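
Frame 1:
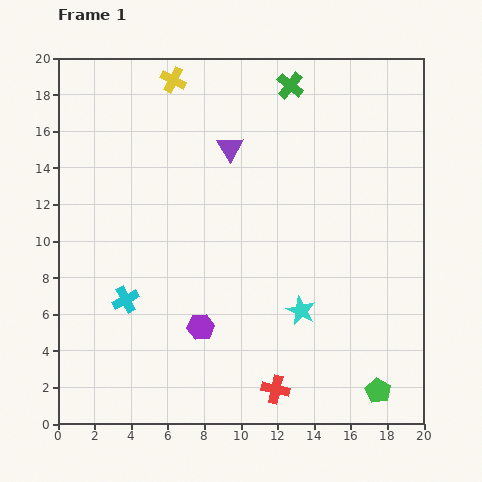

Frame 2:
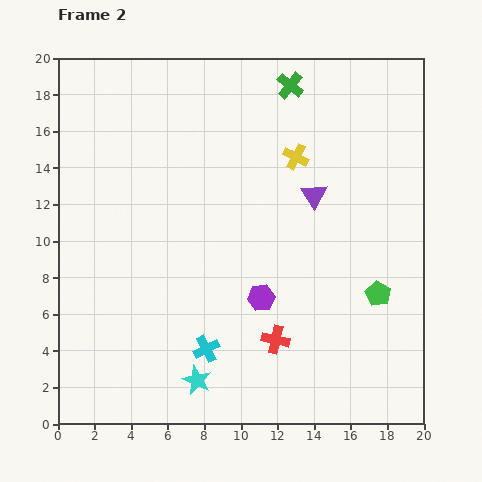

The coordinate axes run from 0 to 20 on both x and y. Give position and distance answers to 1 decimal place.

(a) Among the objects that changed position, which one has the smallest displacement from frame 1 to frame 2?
the red cross

(moved 2.7)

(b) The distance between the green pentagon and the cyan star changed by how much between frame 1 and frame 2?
+4.9

Distance in frame 1: 6.1. Distance in frame 2: 11.0.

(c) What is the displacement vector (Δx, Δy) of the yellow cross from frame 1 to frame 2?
(6.7, -4.2)

The yellow cross was at (6.3, 18.8) in frame 1 and (13.0, 14.6) in frame 2.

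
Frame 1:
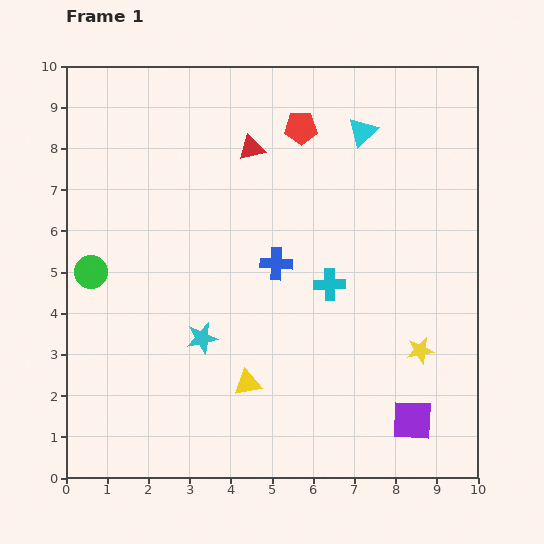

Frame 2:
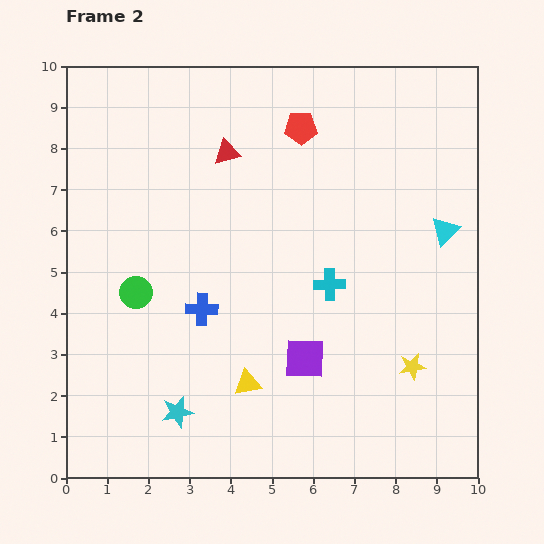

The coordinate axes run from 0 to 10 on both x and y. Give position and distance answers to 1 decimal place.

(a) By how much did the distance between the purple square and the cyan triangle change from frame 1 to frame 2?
-2.5

Distance in frame 1: 7.1. Distance in frame 2: 4.6.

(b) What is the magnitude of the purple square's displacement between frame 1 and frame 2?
3.0

The purple square moved from (8.4, 1.4) to (5.8, 2.9), a distance of √(2.6² + 1.5²) ≈ 3.0.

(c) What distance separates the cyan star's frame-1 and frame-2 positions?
1.9

The cyan star moved from (3.3, 3.4) to (2.7, 1.6), a distance of √(0.6² + 1.8²) ≈ 1.9.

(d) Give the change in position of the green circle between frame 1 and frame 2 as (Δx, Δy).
(1.1, -0.5)

The green circle was at (0.6, 5.0) in frame 1 and (1.7, 4.5) in frame 2.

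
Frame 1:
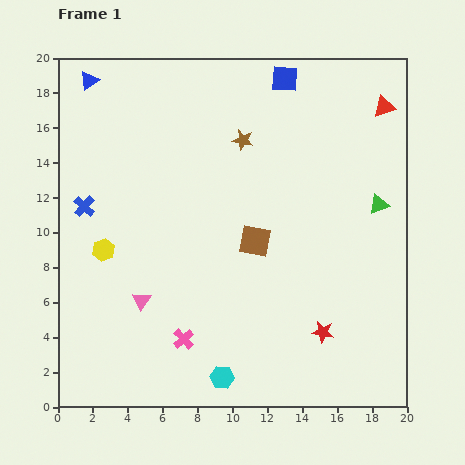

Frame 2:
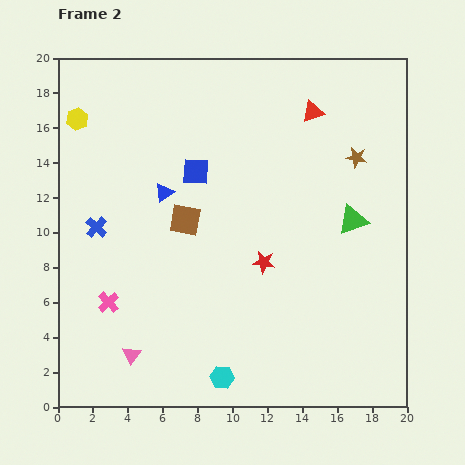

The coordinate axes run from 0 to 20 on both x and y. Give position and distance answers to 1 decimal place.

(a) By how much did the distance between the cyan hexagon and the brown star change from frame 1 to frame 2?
+1.1

Distance in frame 1: 13.7. Distance in frame 2: 14.8.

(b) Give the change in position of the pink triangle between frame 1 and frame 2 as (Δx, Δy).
(-0.6, -3.1)

The pink triangle was at (4.8, 6.1) in frame 1 and (4.2, 3.0) in frame 2.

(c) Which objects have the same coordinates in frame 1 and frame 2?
the cyan hexagon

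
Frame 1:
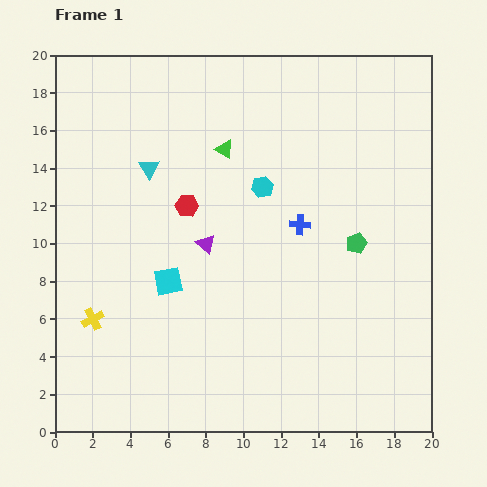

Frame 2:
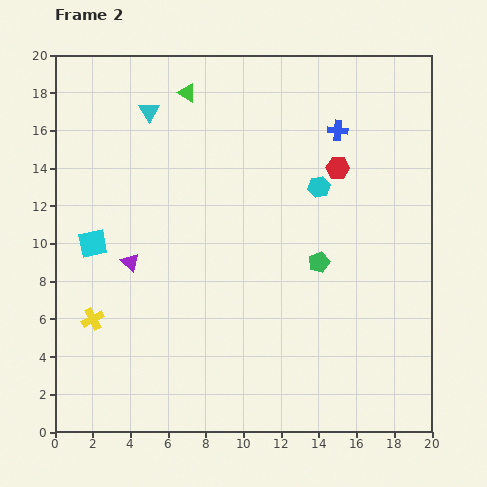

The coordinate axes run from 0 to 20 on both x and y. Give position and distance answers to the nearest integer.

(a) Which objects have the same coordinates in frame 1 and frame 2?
the yellow cross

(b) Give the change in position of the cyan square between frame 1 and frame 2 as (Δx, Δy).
(-4, 2)

The cyan square was at (6, 8) in frame 1 and (2, 10) in frame 2.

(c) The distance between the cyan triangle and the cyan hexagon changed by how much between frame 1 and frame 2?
+4

Distance in frame 1: 6. Distance in frame 2: 10.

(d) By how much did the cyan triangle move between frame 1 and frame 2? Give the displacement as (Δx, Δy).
(0, 3)

The cyan triangle was at (5, 14) in frame 1 and (5, 17) in frame 2.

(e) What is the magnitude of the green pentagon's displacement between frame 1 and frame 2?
2

The green pentagon moved from (16, 10) to (14, 9), a distance of √(2² + 1²) ≈ 2.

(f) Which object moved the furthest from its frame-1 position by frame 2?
the red hexagon

(moved 8; next 5)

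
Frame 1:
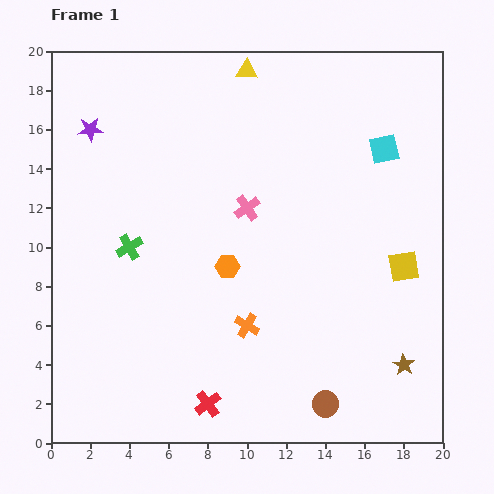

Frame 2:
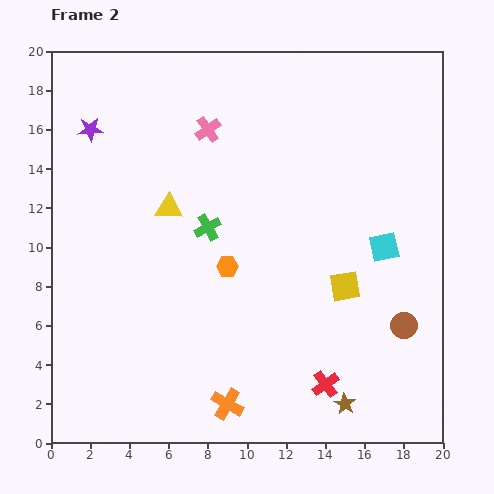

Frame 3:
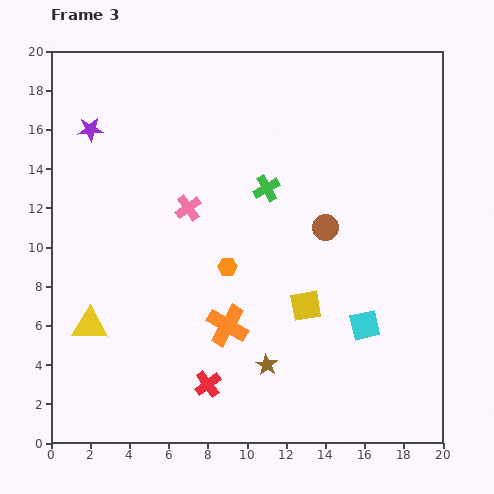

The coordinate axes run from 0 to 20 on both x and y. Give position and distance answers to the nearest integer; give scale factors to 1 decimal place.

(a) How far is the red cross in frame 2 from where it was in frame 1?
6

The red cross moved from (8, 2) to (14, 3), a distance of √(6² + 1²) ≈ 6.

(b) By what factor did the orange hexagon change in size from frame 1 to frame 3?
0.8×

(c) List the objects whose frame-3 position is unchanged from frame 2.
the purple star, the orange hexagon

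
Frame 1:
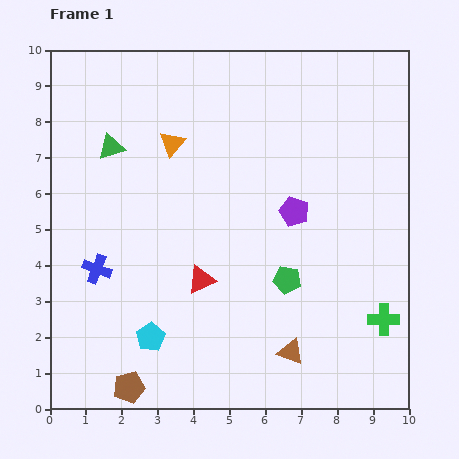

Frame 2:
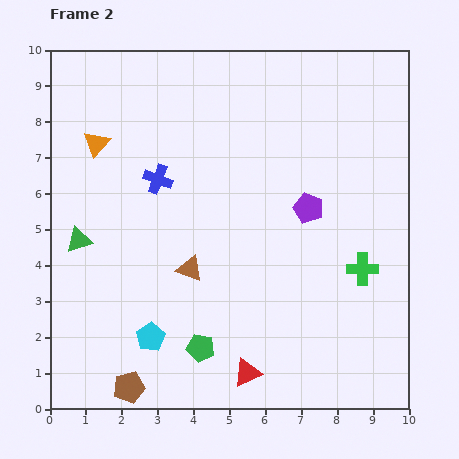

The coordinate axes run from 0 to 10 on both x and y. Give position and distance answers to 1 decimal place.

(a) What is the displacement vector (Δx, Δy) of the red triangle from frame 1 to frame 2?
(1.3, -2.6)

The red triangle was at (4.2, 3.6) in frame 1 and (5.5, 1.0) in frame 2.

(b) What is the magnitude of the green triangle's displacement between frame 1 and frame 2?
2.8

The green triangle moved from (1.7, 7.3) to (0.8, 4.7), a distance of √(0.9² + 2.6²) ≈ 2.8.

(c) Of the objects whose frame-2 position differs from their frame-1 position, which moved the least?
the purple pentagon

(moved 0.4)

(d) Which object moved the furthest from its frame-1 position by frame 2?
the brown triangle

(moved 3.6; next 3.1)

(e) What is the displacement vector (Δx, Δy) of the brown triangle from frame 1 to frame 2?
(-2.8, 2.3)

The brown triangle was at (6.7, 1.6) in frame 1 and (3.9, 3.9) in frame 2.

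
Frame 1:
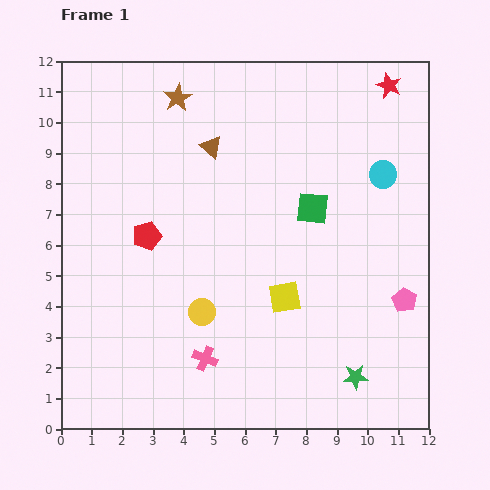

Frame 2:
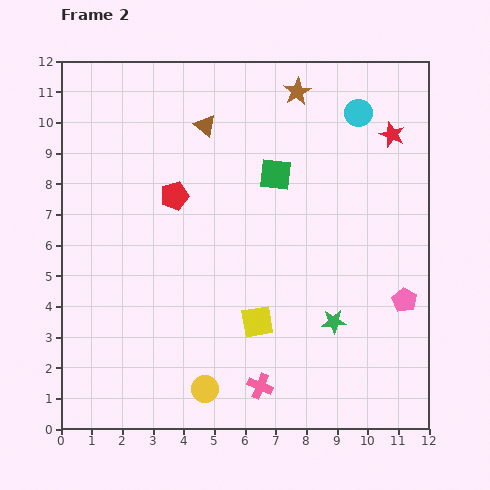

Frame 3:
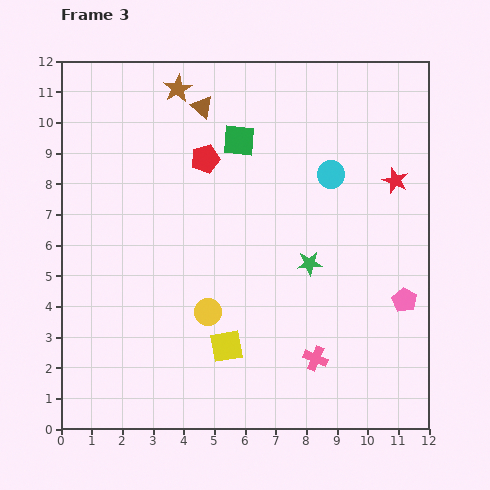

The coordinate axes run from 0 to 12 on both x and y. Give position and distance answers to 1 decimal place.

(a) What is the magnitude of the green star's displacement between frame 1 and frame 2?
1.9

The green star moved from (9.6, 1.7) to (8.9, 3.5), a distance of √(0.7² + 1.8²) ≈ 1.9.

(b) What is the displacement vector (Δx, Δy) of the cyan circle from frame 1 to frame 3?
(-1.7, 0.0)

The cyan circle was at (10.5, 8.3) in frame 1 and (8.8, 8.3) in frame 3.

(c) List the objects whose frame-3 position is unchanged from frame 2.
the pink pentagon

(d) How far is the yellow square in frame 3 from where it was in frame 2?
1.3

The yellow square moved from (6.4, 3.5) to (5.4, 2.7), a distance of √(1.0² + 0.8²) ≈ 1.3.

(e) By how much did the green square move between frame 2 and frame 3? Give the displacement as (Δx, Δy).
(-1.2, 1.1)

The green square was at (7.0, 8.3) in frame 2 and (5.8, 9.4) in frame 3.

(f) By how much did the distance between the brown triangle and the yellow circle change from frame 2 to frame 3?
-1.9

Distance in frame 2: 8.6. Distance in frame 3: 6.7.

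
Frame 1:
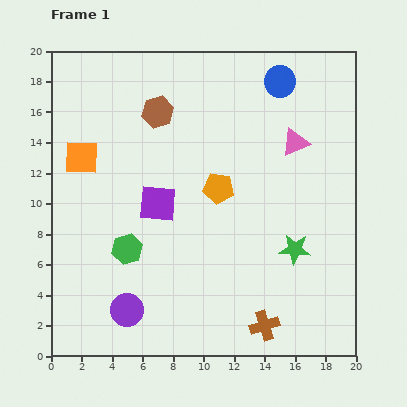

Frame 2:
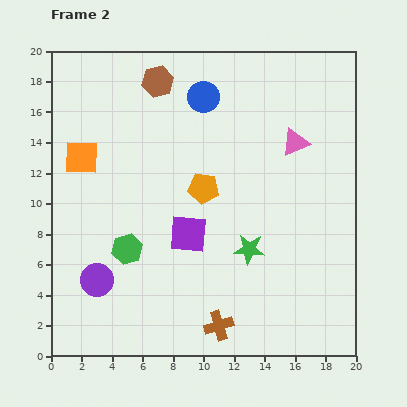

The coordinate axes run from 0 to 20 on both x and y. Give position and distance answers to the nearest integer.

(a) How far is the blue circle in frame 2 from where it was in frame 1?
5

The blue circle moved from (15, 18) to (10, 17), a distance of √(5² + 1²) ≈ 5.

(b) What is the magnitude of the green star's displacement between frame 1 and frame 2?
3

The green star moved from (16, 7) to (13, 7), a distance of √(3² + 0²) ≈ 3.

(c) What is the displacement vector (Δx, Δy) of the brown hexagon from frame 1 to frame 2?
(0, 2)

The brown hexagon was at (7, 16) in frame 1 and (7, 18) in frame 2.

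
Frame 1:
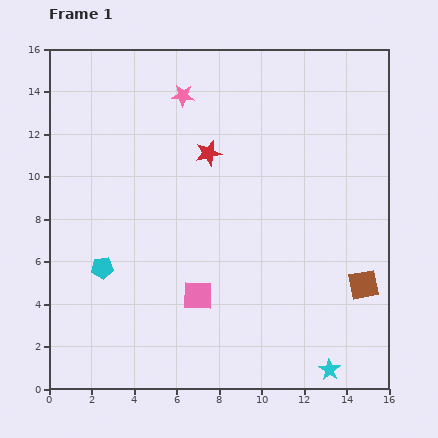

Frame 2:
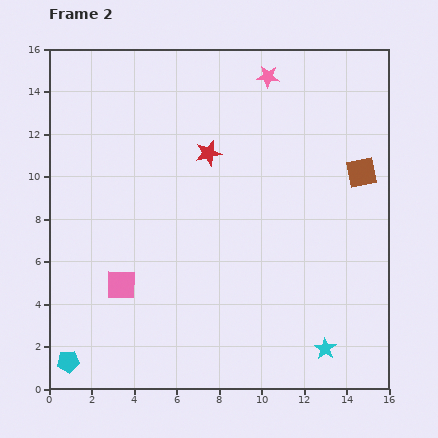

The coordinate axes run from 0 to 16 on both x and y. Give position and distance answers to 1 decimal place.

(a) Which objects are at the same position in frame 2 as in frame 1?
the red star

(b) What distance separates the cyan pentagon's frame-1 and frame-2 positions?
4.7

The cyan pentagon moved from (2.5, 5.7) to (0.9, 1.3), a distance of √(1.6² + 4.4²) ≈ 4.7.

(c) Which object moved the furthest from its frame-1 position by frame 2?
the brown square

(moved 5.3; next 4.7)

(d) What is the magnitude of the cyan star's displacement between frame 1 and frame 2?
1.0

The cyan star moved from (13.2, 0.9) to (13.0, 1.9), a distance of √(0.2² + 1.0²) ≈ 1.0.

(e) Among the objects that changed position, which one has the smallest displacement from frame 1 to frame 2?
the cyan star

(moved 1.0)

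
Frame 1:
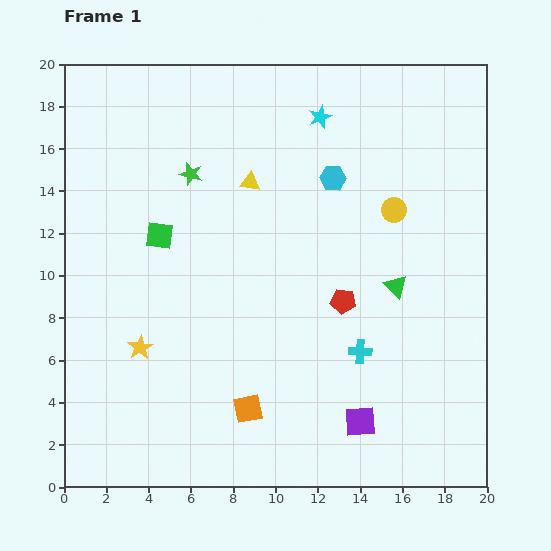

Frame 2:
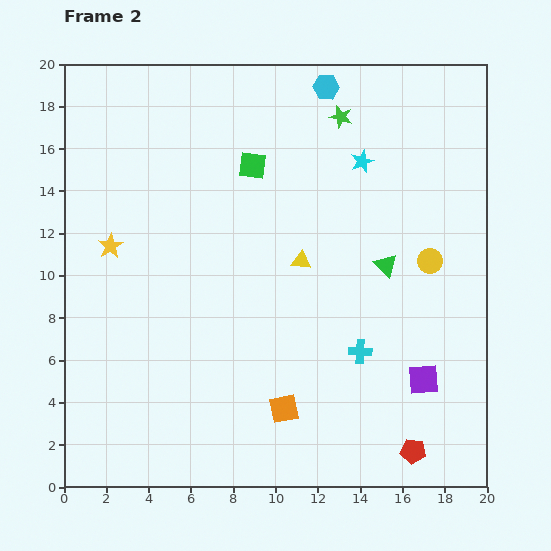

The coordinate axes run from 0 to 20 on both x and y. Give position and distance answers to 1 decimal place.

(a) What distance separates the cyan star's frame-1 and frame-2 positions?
2.9

The cyan star moved from (12.1, 17.5) to (14.1, 15.4), a distance of √(2.0² + 2.1²) ≈ 2.9.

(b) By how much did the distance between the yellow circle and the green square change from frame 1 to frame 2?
-1.7

Distance in frame 1: 11.2. Distance in frame 2: 9.5.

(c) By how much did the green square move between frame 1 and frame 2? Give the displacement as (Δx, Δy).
(4.4, 3.3)

The green square was at (4.5, 11.9) in frame 1 and (8.9, 15.2) in frame 2.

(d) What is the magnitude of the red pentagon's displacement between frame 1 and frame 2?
7.8

The red pentagon moved from (13.2, 8.8) to (16.5, 1.7), a distance of √(3.3² + 7.1²) ≈ 7.8.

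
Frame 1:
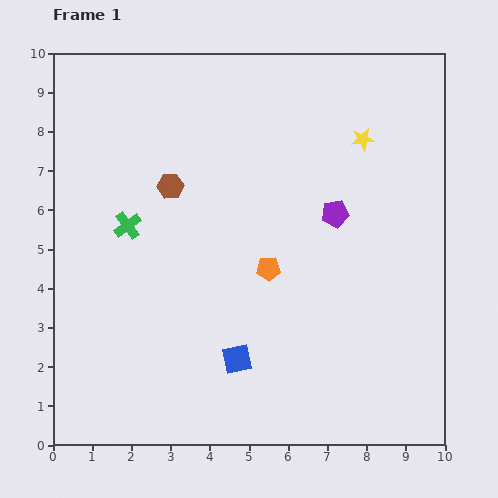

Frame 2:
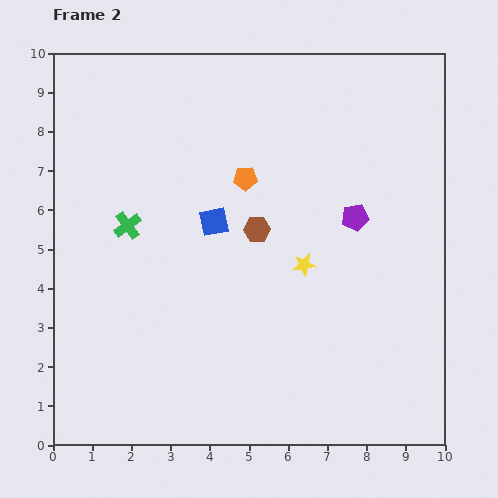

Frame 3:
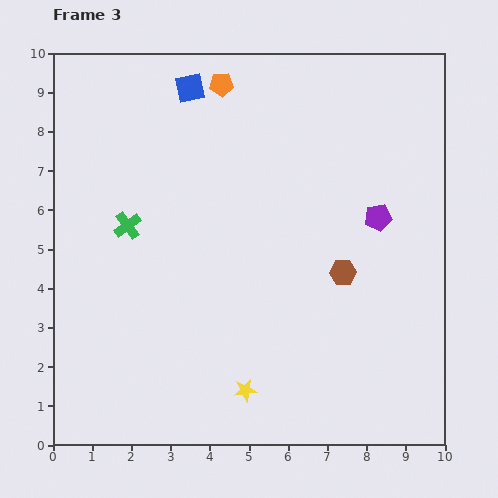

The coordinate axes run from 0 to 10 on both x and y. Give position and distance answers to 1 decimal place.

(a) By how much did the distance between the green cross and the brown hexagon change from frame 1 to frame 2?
+1.8

Distance in frame 1: 1.5. Distance in frame 2: 3.3.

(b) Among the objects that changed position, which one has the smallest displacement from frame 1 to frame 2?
the purple pentagon

(moved 0.5)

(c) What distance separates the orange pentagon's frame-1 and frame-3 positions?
4.9

The orange pentagon moved from (5.5, 4.5) to (4.3, 9.2), a distance of √(1.2² + 4.7²) ≈ 4.9.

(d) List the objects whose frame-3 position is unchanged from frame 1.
the green cross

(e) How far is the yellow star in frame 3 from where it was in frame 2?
3.5

The yellow star moved from (6.4, 4.6) to (4.9, 1.4), a distance of √(1.5² + 3.2²) ≈ 3.5.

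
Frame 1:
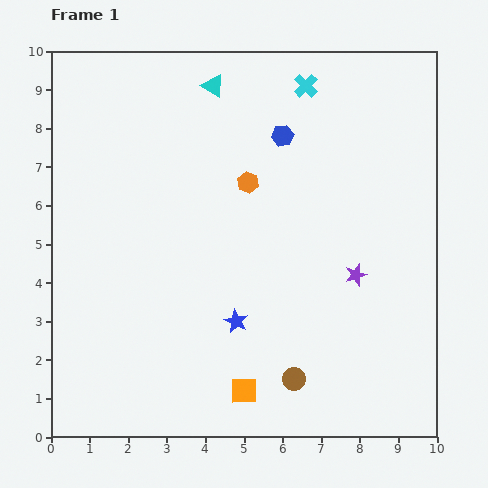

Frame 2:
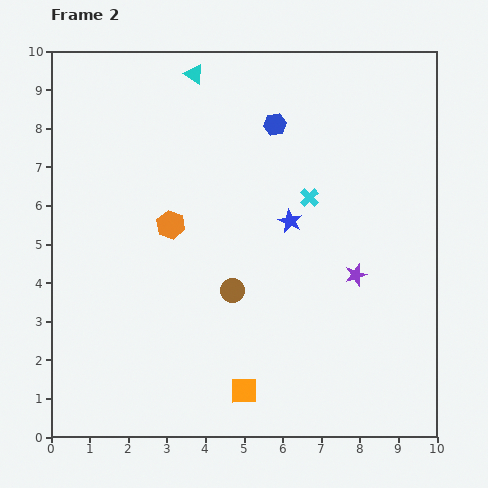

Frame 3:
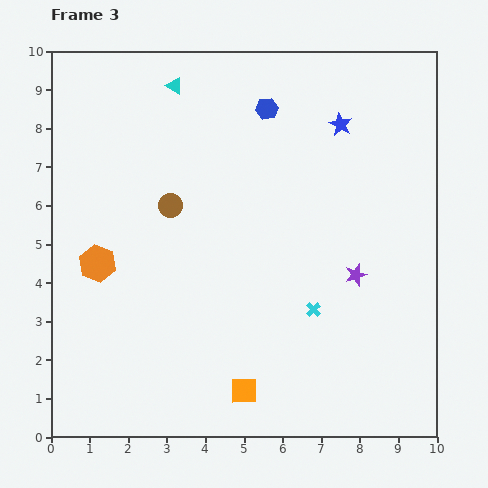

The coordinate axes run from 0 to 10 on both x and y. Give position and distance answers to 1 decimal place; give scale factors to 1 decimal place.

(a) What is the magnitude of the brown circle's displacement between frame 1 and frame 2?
2.8

The brown circle moved from (6.3, 1.5) to (4.7, 3.8), a distance of √(1.6² + 2.3²) ≈ 2.8.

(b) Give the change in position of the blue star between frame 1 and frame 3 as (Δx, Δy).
(2.7, 5.1)

The blue star was at (4.8, 3.0) in frame 1 and (7.5, 8.1) in frame 3.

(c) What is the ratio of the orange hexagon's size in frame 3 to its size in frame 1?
1.7×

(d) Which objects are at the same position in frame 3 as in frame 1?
the orange square, the purple star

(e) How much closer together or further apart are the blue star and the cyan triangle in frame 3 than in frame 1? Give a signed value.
-1.7

Distance in frame 1: 6.1. Distance in frame 3: 4.4.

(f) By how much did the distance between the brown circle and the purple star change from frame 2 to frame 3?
+1.9

Distance in frame 2: 3.2. Distance in frame 3: 5.1.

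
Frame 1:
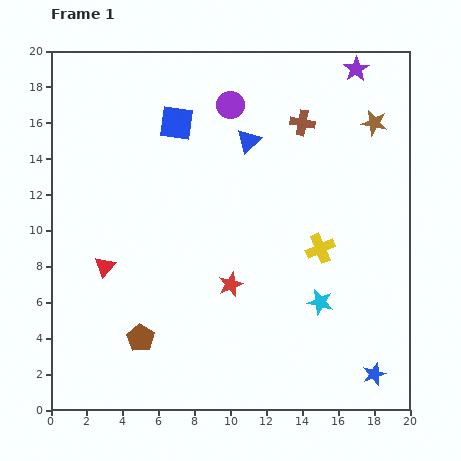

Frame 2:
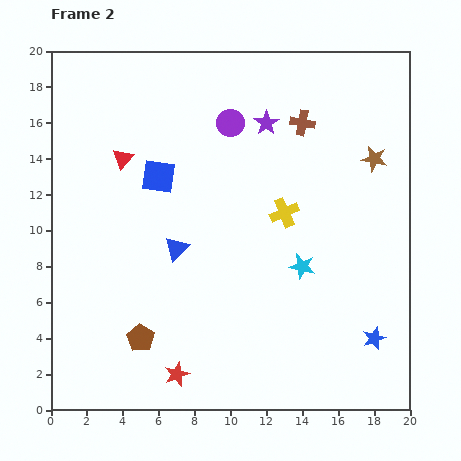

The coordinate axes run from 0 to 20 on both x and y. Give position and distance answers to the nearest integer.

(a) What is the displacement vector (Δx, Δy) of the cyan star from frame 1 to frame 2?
(-1, 2)

The cyan star was at (15, 6) in frame 1 and (14, 8) in frame 2.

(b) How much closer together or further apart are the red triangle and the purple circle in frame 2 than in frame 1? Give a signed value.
-5

Distance in frame 1: 11. Distance in frame 2: 6.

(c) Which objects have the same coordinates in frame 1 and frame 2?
the brown cross, the brown pentagon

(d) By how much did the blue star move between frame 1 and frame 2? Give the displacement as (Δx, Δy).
(0, 2)

The blue star was at (18, 2) in frame 1 and (18, 4) in frame 2.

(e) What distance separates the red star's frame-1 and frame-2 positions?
6

The red star moved from (10, 7) to (7, 2), a distance of √(3² + 5²) ≈ 6.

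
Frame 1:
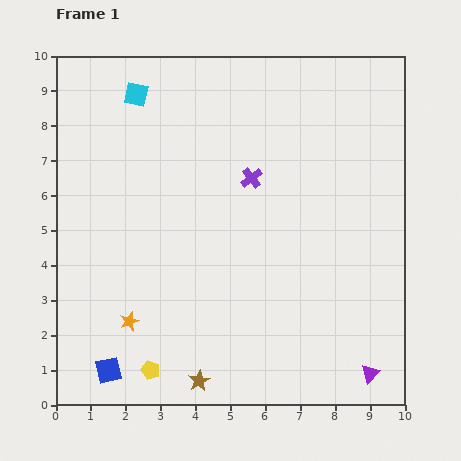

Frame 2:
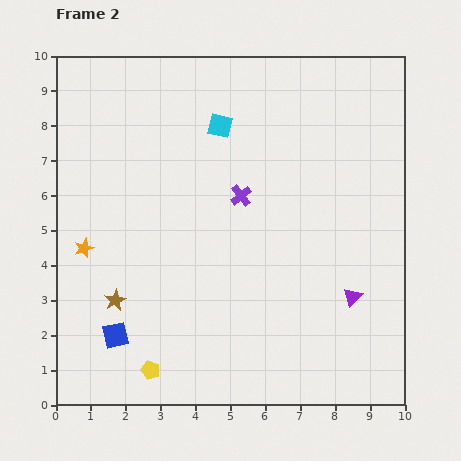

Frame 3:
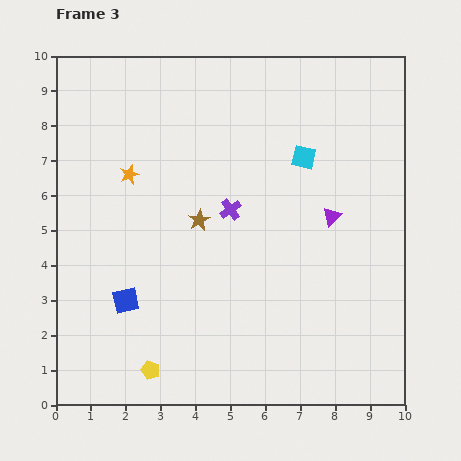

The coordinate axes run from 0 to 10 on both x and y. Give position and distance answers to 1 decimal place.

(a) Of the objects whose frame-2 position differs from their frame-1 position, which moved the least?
the purple cross

(moved 0.6)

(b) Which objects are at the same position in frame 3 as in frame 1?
the yellow pentagon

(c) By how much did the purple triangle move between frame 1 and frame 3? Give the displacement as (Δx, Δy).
(-1.1, 4.5)

The purple triangle was at (9.0, 0.9) in frame 1 and (7.9, 5.4) in frame 3.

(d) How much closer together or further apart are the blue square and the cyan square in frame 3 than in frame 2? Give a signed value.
-0.2

Distance in frame 2: 6.7. Distance in frame 3: 6.5.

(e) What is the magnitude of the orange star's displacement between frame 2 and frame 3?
2.5

The orange star moved from (0.8, 4.5) to (2.1, 6.6), a distance of √(1.3² + 2.1²) ≈ 2.5.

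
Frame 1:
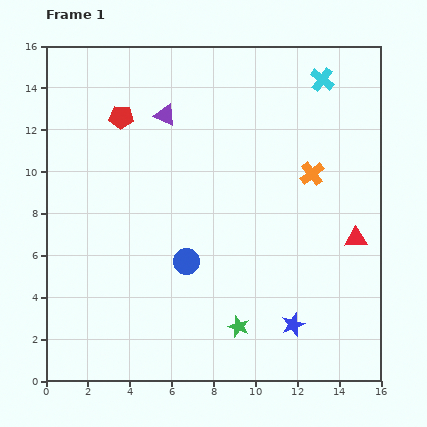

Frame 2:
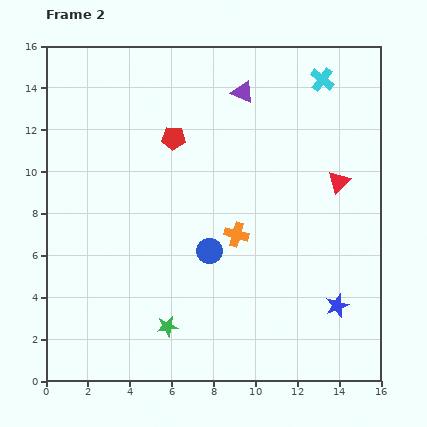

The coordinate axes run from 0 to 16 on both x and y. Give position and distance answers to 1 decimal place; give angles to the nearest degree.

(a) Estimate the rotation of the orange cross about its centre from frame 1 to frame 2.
37° counter-clockwise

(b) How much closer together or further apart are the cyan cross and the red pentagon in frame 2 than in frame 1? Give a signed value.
-2.2

Distance in frame 1: 9.8. Distance in frame 2: 7.6.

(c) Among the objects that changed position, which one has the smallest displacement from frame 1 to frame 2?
the blue circle

(moved 1.2)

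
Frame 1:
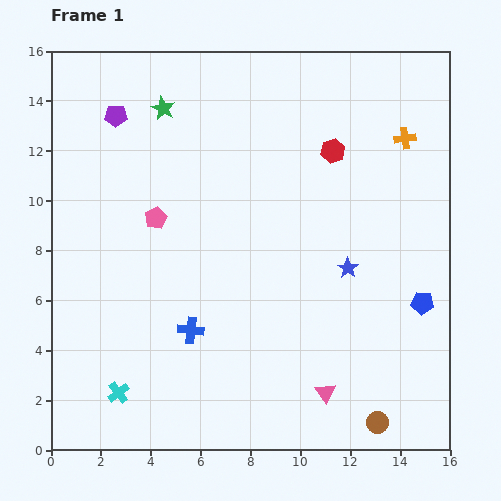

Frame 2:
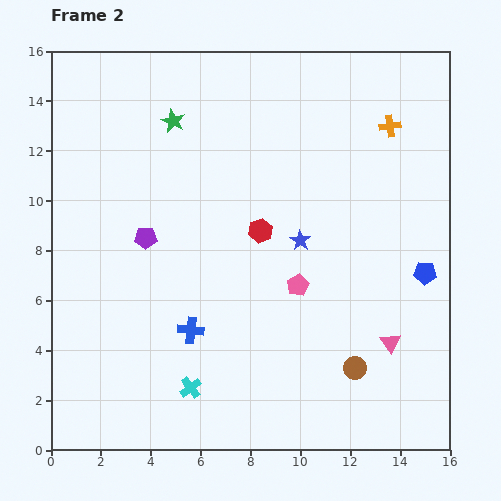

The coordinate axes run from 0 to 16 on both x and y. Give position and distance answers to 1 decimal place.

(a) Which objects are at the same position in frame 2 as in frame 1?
the blue cross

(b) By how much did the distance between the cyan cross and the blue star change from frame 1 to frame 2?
-3.1

Distance in frame 1: 10.5. Distance in frame 2: 7.4.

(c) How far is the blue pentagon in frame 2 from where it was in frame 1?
1.2

The blue pentagon moved from (14.9, 5.9) to (15.0, 7.1), a distance of √(0.1² + 1.2²) ≈ 1.2.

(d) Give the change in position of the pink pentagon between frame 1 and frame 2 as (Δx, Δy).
(5.7, -2.7)

The pink pentagon was at (4.2, 9.3) in frame 1 and (9.9, 6.6) in frame 2.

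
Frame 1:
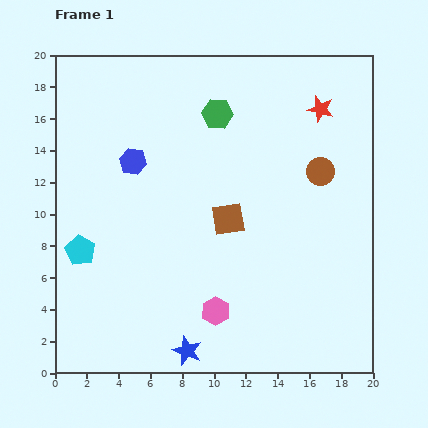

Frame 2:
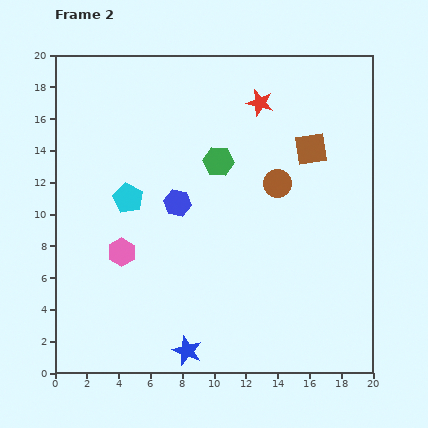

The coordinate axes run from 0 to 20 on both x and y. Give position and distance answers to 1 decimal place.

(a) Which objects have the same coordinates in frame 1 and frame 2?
the blue star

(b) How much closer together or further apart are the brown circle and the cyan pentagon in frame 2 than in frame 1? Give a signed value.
-6.5

Distance in frame 1: 15.9. Distance in frame 2: 9.4.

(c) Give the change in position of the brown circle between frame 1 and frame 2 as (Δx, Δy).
(-2.7, -0.8)

The brown circle was at (16.7, 12.7) in frame 1 and (14.0, 11.9) in frame 2.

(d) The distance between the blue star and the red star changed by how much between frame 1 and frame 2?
-1.1

Distance in frame 1: 17.4. Distance in frame 2: 16.3.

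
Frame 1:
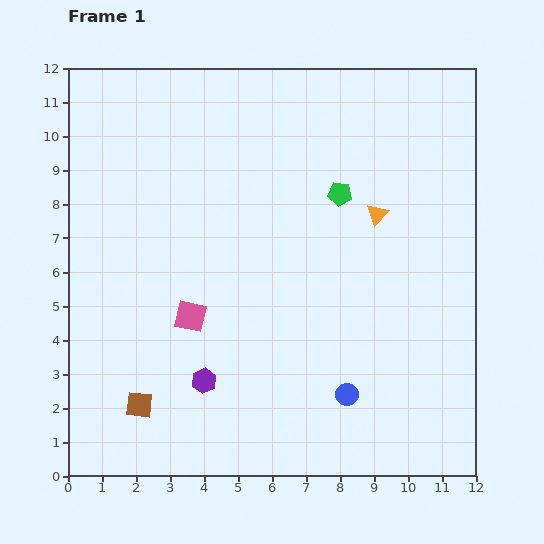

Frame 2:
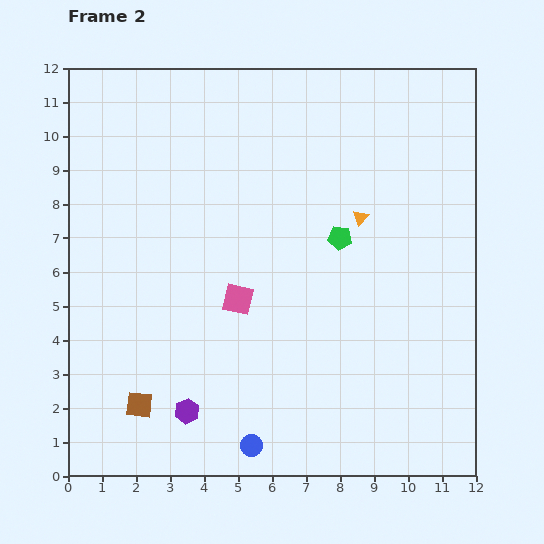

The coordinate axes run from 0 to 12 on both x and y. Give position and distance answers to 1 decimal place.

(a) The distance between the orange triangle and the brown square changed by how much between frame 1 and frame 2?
-0.5

Distance in frame 1: 9.0. Distance in frame 2: 8.5.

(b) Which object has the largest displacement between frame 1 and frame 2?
the blue circle

(moved 3.2; next 1.5)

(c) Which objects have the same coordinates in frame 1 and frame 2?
the brown square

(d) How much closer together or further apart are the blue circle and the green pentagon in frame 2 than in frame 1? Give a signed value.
+0.7

Distance in frame 1: 5.9. Distance in frame 2: 6.6.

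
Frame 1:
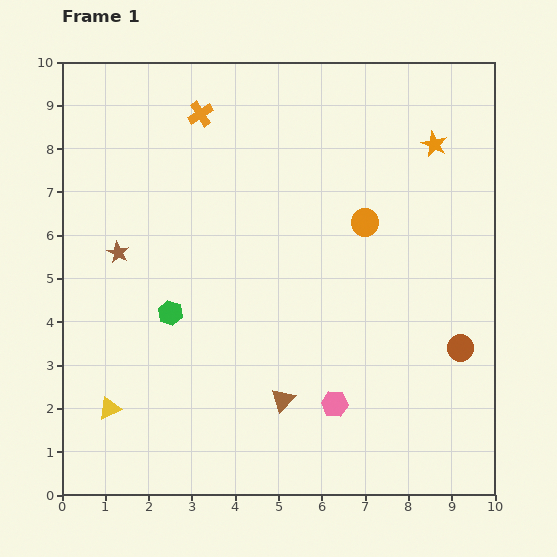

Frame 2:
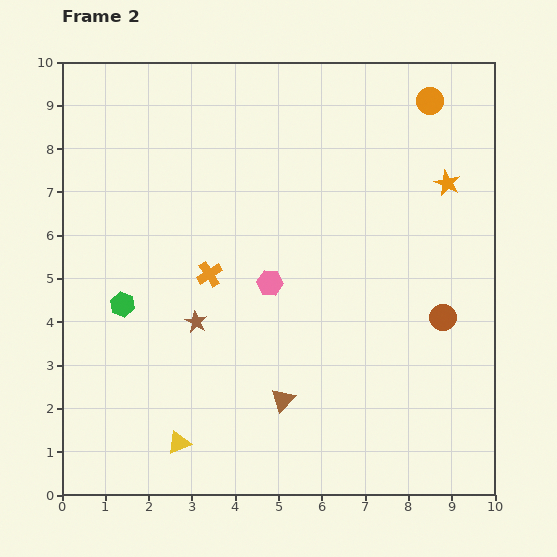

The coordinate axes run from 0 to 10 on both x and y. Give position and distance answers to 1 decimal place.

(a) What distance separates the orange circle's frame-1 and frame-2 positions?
3.2

The orange circle moved from (7.0, 6.3) to (8.5, 9.1), a distance of √(1.5² + 2.8²) ≈ 3.2.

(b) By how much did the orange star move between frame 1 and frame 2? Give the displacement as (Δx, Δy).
(0.3, -0.9)

The orange star was at (8.6, 8.1) in frame 1 and (8.9, 7.2) in frame 2.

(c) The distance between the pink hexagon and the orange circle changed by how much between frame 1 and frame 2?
+1.3

Distance in frame 1: 4.3. Distance in frame 2: 5.6.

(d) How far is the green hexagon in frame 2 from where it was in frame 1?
1.1

The green hexagon moved from (2.5, 4.2) to (1.4, 4.4), a distance of √(1.1² + 0.2²) ≈ 1.1.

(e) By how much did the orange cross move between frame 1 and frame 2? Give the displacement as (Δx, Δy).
(0.2, -3.7)

The orange cross was at (3.2, 8.8) in frame 1 and (3.4, 5.1) in frame 2.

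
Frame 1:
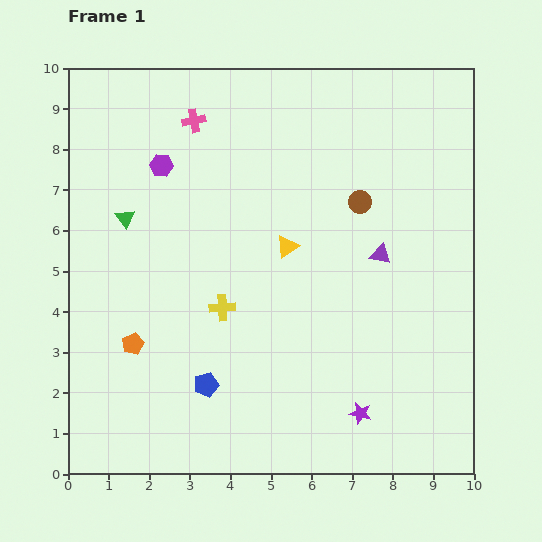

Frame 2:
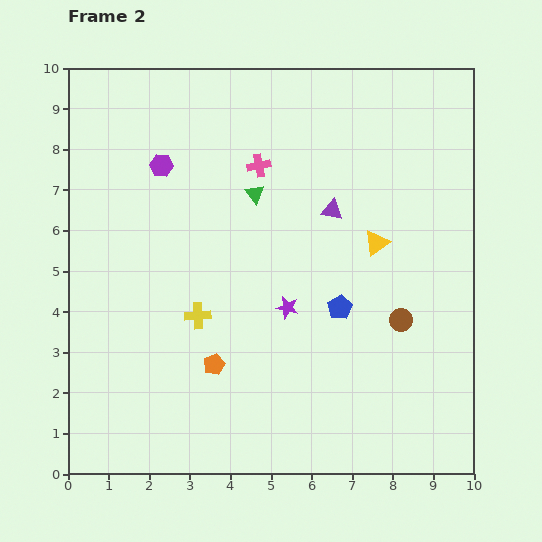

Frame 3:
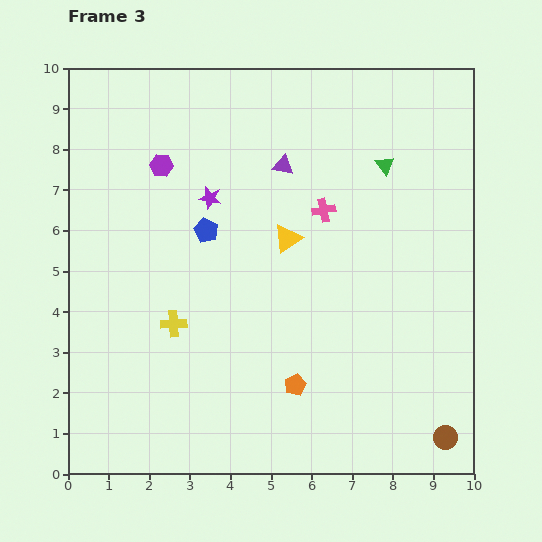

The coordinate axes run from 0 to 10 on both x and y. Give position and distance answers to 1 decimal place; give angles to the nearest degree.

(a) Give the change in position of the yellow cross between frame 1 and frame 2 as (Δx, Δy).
(-0.6, -0.2)

The yellow cross was at (3.8, 4.1) in frame 1 and (3.2, 3.9) in frame 2.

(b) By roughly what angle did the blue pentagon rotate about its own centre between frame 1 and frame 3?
31° counter-clockwise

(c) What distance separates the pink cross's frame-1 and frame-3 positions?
3.9

The pink cross moved from (3.1, 8.7) to (6.3, 6.5), a distance of √(3.2² + 2.2²) ≈ 3.9.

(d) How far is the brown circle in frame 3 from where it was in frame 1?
6.2

The brown circle moved from (7.2, 6.7) to (9.3, 0.9), a distance of √(2.1² + 5.8²) ≈ 6.2.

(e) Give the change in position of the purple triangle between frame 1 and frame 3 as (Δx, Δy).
(-2.4, 2.2)

The purple triangle was at (7.7, 5.4) in frame 1 and (5.3, 7.6) in frame 3.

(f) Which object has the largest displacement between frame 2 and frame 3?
the blue pentagon

(moved 3.8; next 3.3)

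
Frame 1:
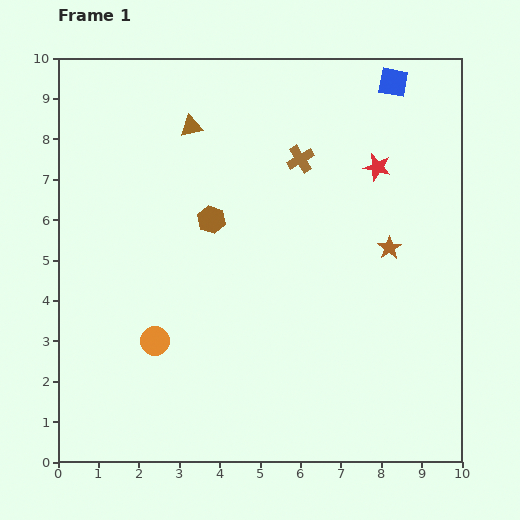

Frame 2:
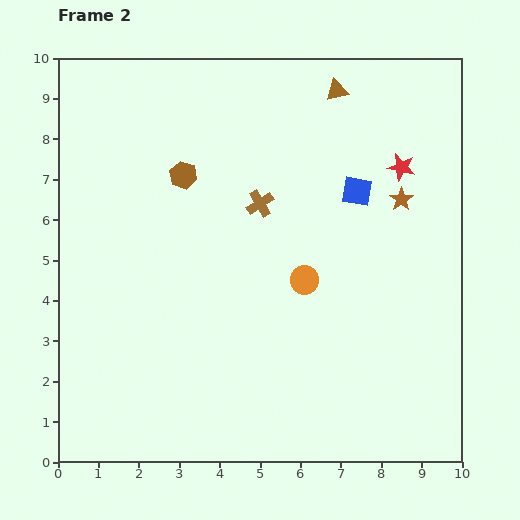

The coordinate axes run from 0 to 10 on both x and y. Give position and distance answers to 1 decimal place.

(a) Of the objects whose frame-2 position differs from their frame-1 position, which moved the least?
the red star

(moved 0.6)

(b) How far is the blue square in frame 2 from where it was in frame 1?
2.8

The blue square moved from (8.3, 9.4) to (7.4, 6.7), a distance of √(0.9² + 2.7²) ≈ 2.8.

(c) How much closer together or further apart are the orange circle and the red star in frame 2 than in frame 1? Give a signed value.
-3.3

Distance in frame 1: 7.0. Distance in frame 2: 3.7.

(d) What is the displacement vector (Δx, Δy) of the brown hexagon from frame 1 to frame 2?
(-0.7, 1.1)

The brown hexagon was at (3.8, 6.0) in frame 1 and (3.1, 7.1) in frame 2.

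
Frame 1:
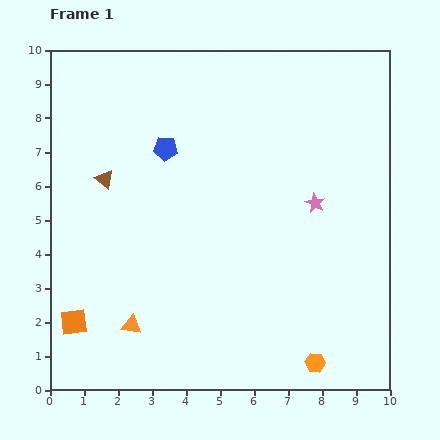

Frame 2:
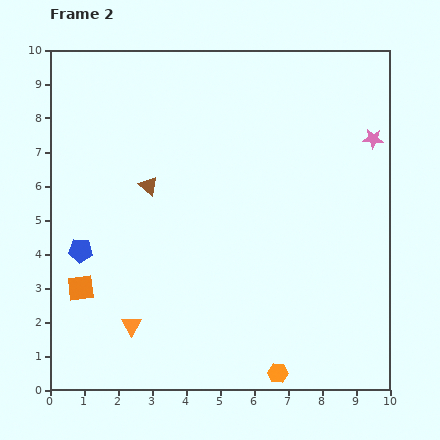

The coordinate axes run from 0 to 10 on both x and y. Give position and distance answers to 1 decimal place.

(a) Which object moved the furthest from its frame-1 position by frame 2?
the blue pentagon

(moved 3.9; next 2.5)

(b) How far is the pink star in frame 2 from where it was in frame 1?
2.5

The pink star moved from (7.8, 5.5) to (9.5, 7.4), a distance of √(1.7² + 1.9²) ≈ 2.5.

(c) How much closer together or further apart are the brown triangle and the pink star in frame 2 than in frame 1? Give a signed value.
+0.5

Distance in frame 1: 6.2. Distance in frame 2: 6.7.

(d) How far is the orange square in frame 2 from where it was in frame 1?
1.0

The orange square moved from (0.7, 2.0) to (0.9, 3.0), a distance of √(0.2² + 1.0²) ≈ 1.0.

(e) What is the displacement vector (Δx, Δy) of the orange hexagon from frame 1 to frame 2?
(-1.1, -0.3)

The orange hexagon was at (7.8, 0.8) in frame 1 and (6.7, 0.5) in frame 2.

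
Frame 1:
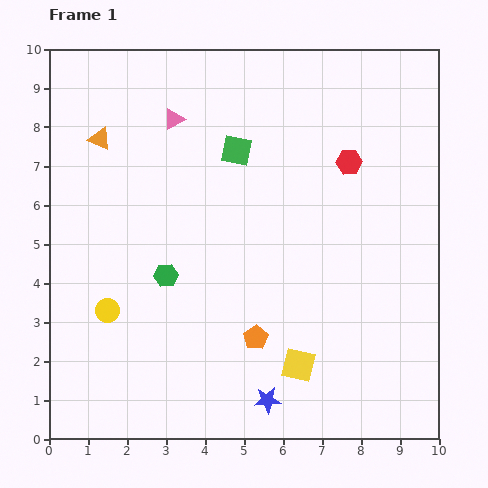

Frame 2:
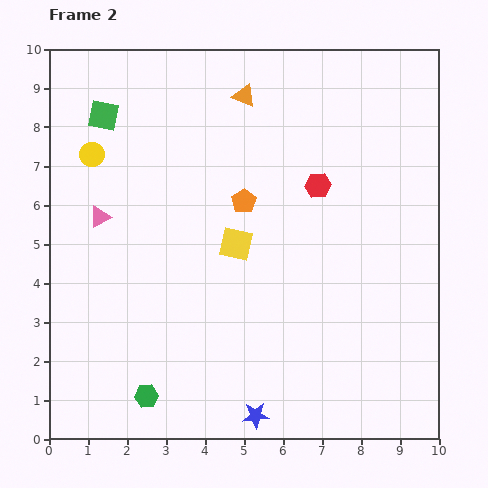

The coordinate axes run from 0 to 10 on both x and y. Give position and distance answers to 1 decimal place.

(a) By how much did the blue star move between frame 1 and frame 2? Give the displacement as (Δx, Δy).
(-0.3, -0.4)

The blue star was at (5.6, 1.0) in frame 1 and (5.3, 0.6) in frame 2.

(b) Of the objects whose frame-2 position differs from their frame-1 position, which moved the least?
the blue star

(moved 0.5)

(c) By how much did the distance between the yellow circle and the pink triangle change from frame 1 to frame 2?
-3.6

Distance in frame 1: 5.2. Distance in frame 2: 1.6.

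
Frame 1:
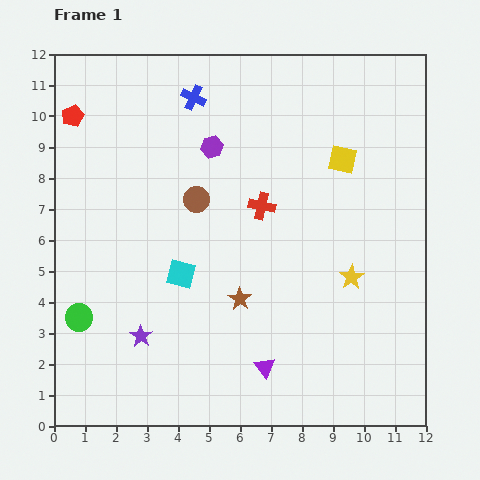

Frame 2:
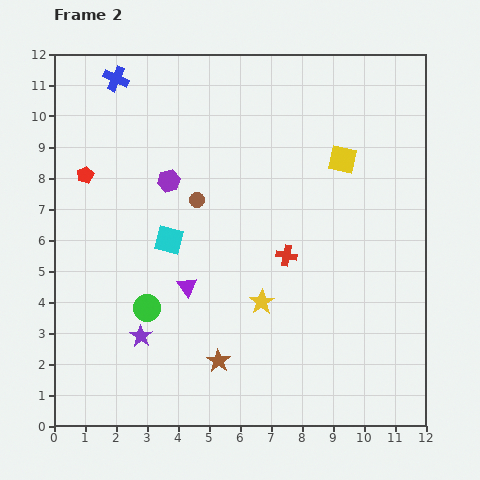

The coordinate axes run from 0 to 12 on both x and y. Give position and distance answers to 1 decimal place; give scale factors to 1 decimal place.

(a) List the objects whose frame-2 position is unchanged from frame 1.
the brown circle, the yellow square, the purple star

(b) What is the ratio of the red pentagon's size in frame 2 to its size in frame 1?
0.8×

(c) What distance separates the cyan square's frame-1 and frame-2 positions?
1.2

The cyan square moved from (4.1, 4.9) to (3.7, 6.0), a distance of √(0.4² + 1.1²) ≈ 1.2.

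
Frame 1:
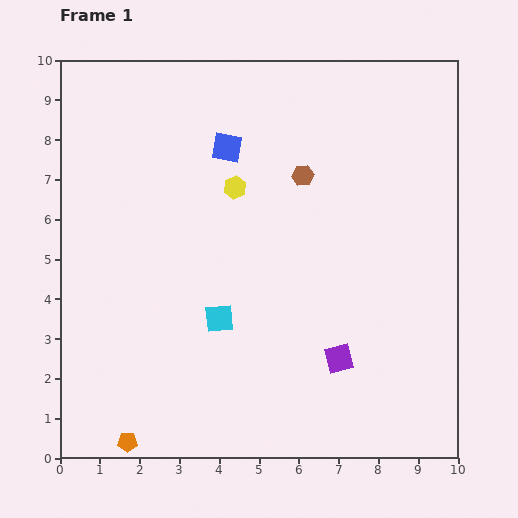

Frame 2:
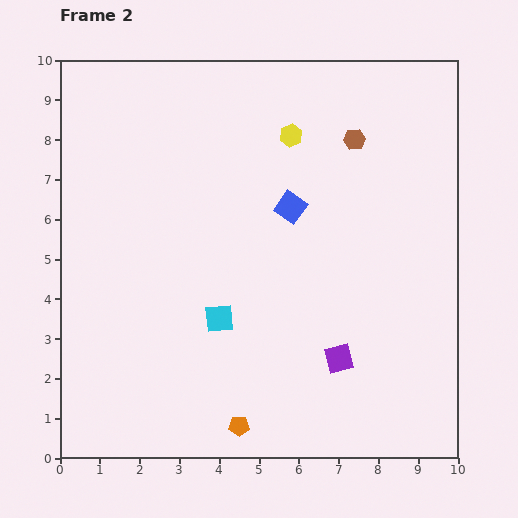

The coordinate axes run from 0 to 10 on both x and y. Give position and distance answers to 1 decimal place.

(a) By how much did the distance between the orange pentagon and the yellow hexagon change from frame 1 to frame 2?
+0.5

Distance in frame 1: 6.9. Distance in frame 2: 7.4.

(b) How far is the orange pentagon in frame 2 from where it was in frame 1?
2.8

The orange pentagon moved from (1.7, 0.4) to (4.5, 0.8), a distance of √(2.8² + 0.4²) ≈ 2.8.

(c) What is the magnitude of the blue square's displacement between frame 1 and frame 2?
2.2

The blue square moved from (4.2, 7.8) to (5.8, 6.3), a distance of √(1.6² + 1.5²) ≈ 2.2.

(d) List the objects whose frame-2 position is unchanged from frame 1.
the cyan square, the purple square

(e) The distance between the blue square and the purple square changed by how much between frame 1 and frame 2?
-2.0

Distance in frame 1: 6.0. Distance in frame 2: 4.0.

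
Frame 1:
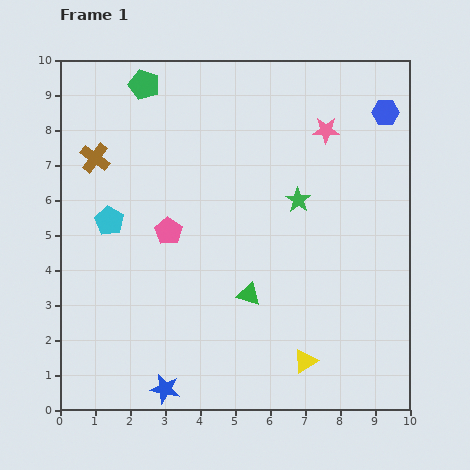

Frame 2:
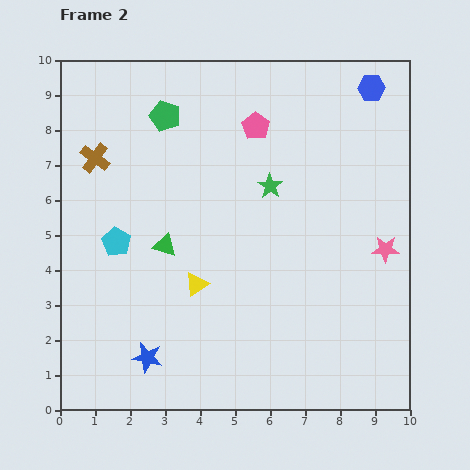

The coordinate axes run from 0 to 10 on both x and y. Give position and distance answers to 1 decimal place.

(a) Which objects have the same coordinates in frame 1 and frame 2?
the brown cross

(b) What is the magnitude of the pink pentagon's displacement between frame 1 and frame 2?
3.9

The pink pentagon moved from (3.1, 5.1) to (5.6, 8.1), a distance of √(2.5² + 3.0²) ≈ 3.9.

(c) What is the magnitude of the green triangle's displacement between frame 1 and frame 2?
2.8

The green triangle moved from (5.4, 3.3) to (3.0, 4.7), a distance of √(2.4² + 1.4²) ≈ 2.8.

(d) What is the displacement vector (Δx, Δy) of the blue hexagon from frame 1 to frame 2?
(-0.4, 0.7)

The blue hexagon was at (9.3, 8.5) in frame 1 and (8.9, 9.2) in frame 2.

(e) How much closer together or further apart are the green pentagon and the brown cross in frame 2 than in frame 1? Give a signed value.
-0.2

Distance in frame 1: 2.5. Distance in frame 2: 2.3.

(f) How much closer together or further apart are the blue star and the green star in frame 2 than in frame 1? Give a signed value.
-0.6

Distance in frame 1: 6.6. Distance in frame 2: 6.0.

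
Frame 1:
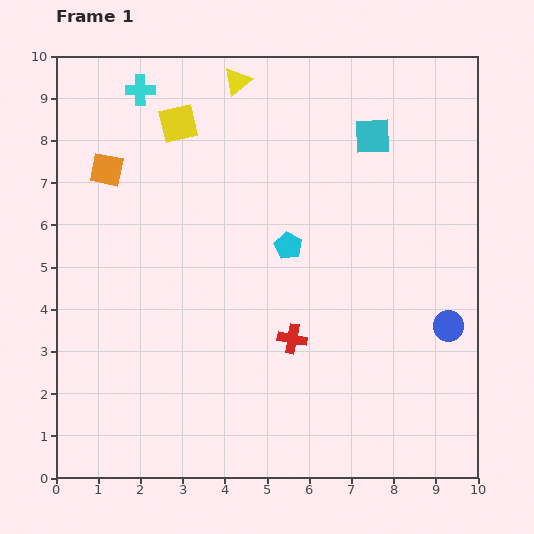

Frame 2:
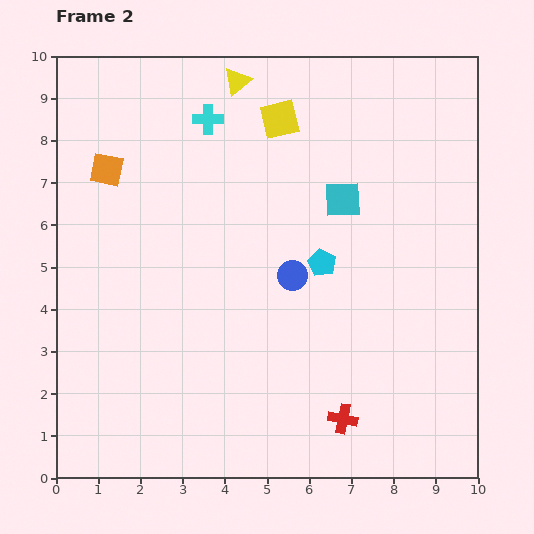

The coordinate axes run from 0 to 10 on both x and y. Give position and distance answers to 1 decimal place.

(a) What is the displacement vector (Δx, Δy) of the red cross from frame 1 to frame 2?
(1.2, -1.9)

The red cross was at (5.6, 3.3) in frame 1 and (6.8, 1.4) in frame 2.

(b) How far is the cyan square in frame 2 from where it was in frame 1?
1.7

The cyan square moved from (7.5, 8.1) to (6.8, 6.6), a distance of √(0.7² + 1.5²) ≈ 1.7.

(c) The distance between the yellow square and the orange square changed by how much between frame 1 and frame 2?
+2.3

Distance in frame 1: 2.0. Distance in frame 2: 4.3.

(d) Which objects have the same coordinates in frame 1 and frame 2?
the orange square, the yellow triangle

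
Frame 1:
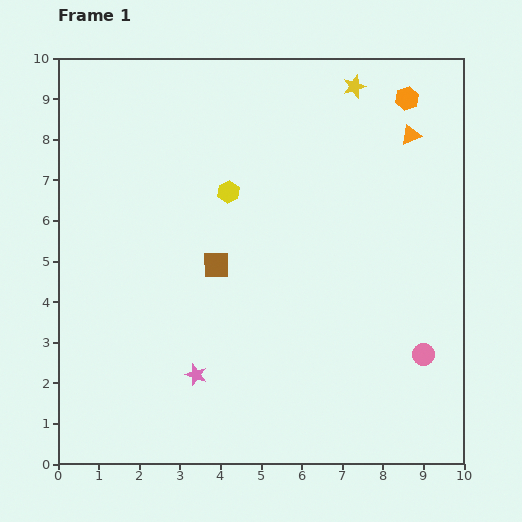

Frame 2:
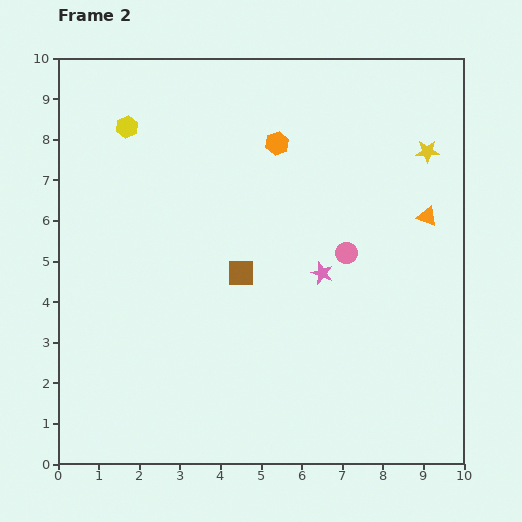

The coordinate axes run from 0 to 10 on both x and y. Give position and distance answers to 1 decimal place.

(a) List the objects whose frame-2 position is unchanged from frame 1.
none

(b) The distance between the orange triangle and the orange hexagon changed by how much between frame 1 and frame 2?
+3.2

Distance in frame 1: 0.9. Distance in frame 2: 4.1.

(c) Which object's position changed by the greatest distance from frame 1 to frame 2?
the pink star

(moved 4.0; next 3.4)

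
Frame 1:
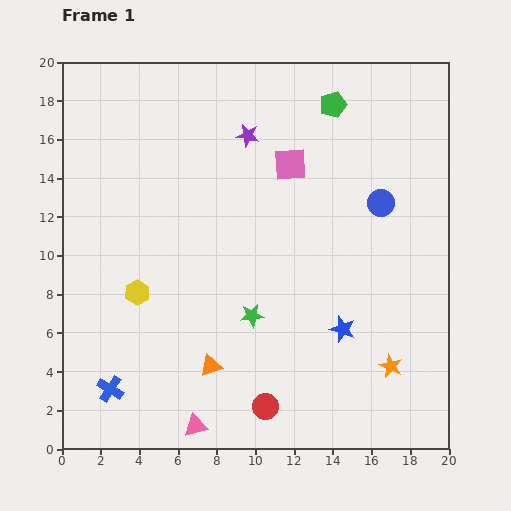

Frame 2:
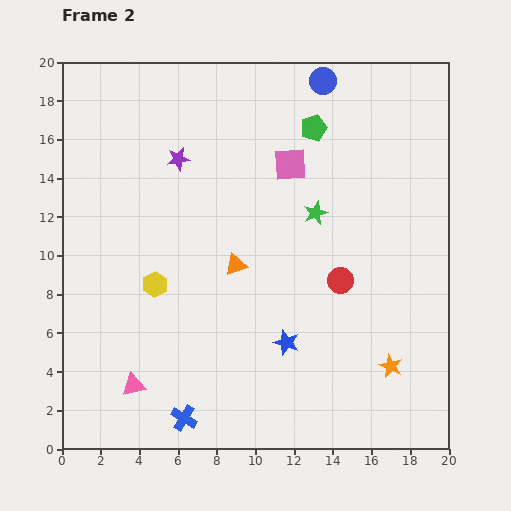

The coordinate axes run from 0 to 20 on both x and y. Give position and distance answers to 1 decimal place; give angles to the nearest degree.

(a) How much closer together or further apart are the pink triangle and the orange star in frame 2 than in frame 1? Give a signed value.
+2.7

Distance in frame 1: 10.6. Distance in frame 2: 13.3.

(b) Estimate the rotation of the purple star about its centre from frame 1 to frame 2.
21° counter-clockwise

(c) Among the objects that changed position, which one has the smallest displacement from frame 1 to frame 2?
the yellow hexagon

(moved 1.0)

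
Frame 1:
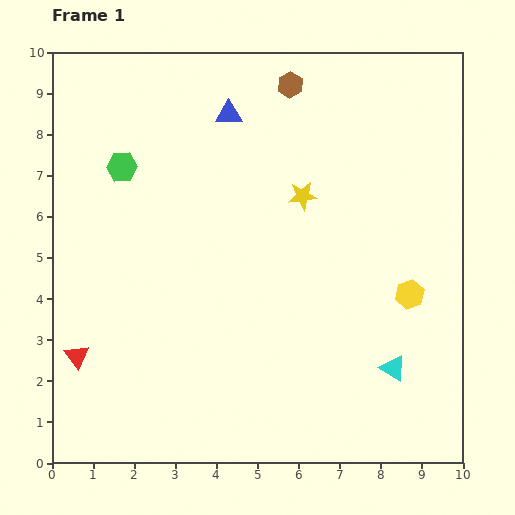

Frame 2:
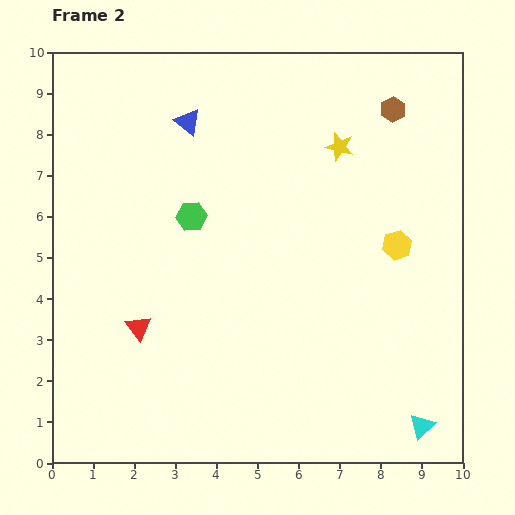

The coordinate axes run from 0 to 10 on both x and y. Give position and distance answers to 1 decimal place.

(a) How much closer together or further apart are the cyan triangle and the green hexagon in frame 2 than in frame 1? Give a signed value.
-0.6

Distance in frame 1: 8.2. Distance in frame 2: 7.6.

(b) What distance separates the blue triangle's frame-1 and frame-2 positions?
1.0

The blue triangle moved from (4.3, 8.5) to (3.3, 8.3), a distance of √(1.0² + 0.2²) ≈ 1.0.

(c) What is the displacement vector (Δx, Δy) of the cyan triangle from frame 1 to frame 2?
(0.7, -1.4)

The cyan triangle was at (8.3, 2.3) in frame 1 and (9.0, 0.9) in frame 2.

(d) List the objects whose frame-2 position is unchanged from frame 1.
none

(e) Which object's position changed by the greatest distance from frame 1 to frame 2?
the brown hexagon

(moved 2.6; next 2.1)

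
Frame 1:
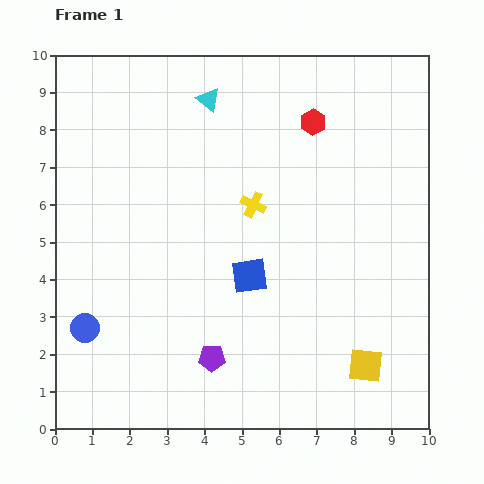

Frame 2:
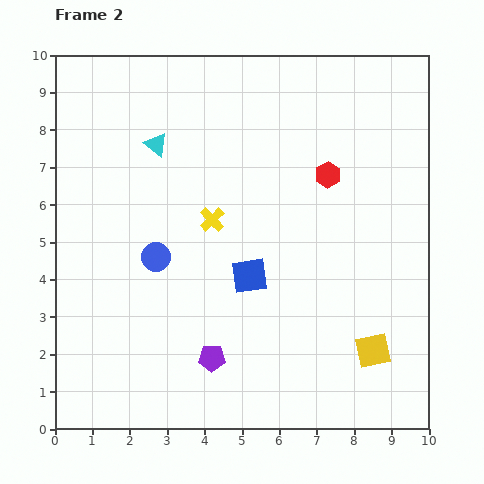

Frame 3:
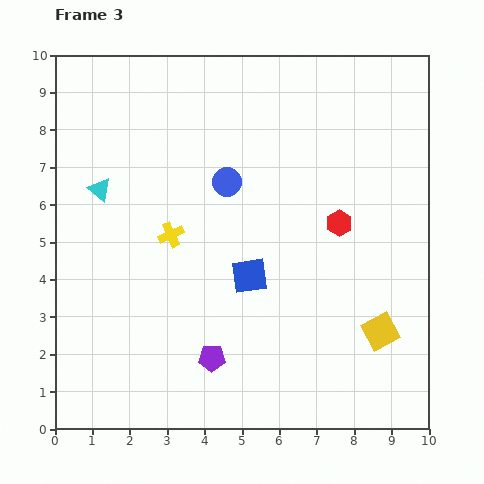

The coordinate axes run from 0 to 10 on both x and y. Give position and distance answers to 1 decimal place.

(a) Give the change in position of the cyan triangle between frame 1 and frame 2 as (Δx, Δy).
(-1.4, -1.2)

The cyan triangle was at (4.1, 8.8) in frame 1 and (2.7, 7.6) in frame 2.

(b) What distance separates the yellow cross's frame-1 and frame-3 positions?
2.3

The yellow cross moved from (5.3, 6.0) to (3.1, 5.2), a distance of √(2.2² + 0.8²) ≈ 2.3.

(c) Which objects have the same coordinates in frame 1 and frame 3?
the purple pentagon, the blue square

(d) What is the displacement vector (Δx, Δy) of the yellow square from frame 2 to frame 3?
(0.2, 0.5)

The yellow square was at (8.5, 2.1) in frame 2 and (8.7, 2.6) in frame 3.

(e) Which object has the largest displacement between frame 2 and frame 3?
the blue circle

(moved 2.8; next 1.9)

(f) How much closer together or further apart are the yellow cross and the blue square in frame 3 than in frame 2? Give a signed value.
+0.6

Distance in frame 2: 1.8. Distance in frame 3: 2.4.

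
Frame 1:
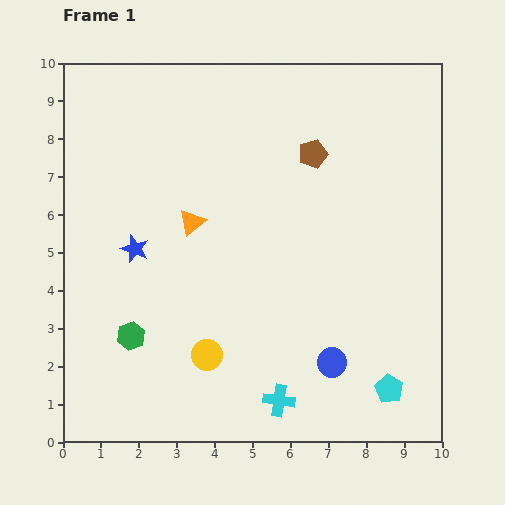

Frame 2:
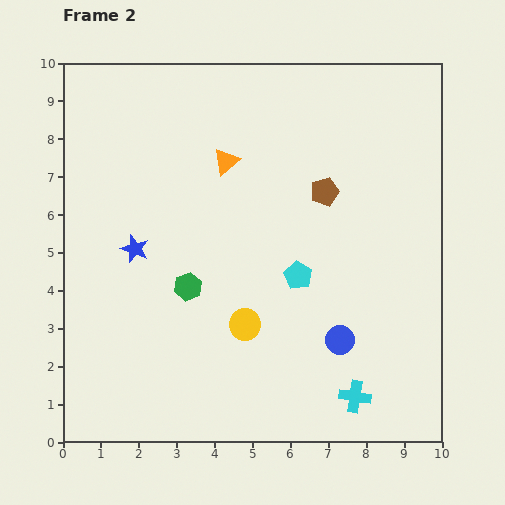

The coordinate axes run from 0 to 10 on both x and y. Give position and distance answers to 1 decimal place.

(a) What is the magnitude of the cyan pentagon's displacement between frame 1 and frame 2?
3.8

The cyan pentagon moved from (8.6, 1.4) to (6.2, 4.4), a distance of √(2.4² + 3.0²) ≈ 3.8.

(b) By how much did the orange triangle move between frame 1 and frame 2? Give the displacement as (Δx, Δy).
(0.9, 1.6)

The orange triangle was at (3.4, 5.8) in frame 1 and (4.3, 7.4) in frame 2.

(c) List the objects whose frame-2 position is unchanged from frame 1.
the blue star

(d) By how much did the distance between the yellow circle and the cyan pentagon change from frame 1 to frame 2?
-3.0

Distance in frame 1: 4.9. Distance in frame 2: 1.9.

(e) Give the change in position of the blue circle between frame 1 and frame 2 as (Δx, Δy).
(0.2, 0.6)

The blue circle was at (7.1, 2.1) in frame 1 and (7.3, 2.7) in frame 2.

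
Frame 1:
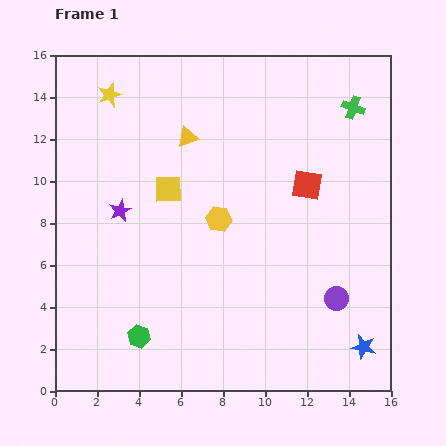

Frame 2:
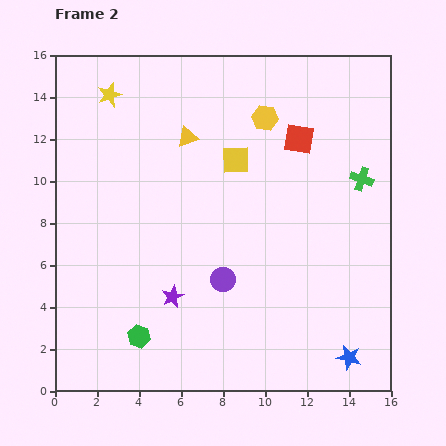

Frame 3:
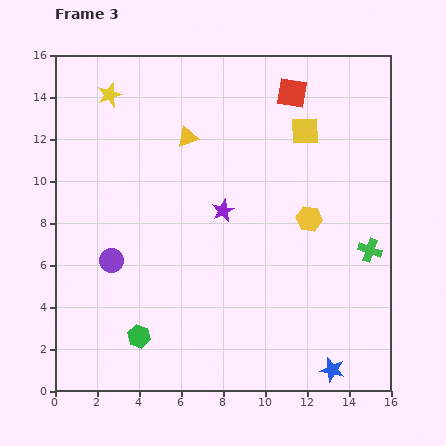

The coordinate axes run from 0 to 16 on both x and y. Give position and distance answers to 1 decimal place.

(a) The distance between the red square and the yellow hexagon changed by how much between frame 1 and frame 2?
-2.6

Distance in frame 1: 4.5. Distance in frame 2: 1.9.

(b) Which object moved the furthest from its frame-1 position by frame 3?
the purple circle

(moved 10.9; next 7.1)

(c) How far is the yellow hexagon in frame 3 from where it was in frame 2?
5.2

The yellow hexagon moved from (10.0, 13.0) to (12.1, 8.2), a distance of √(2.1² + 4.8²) ≈ 5.2.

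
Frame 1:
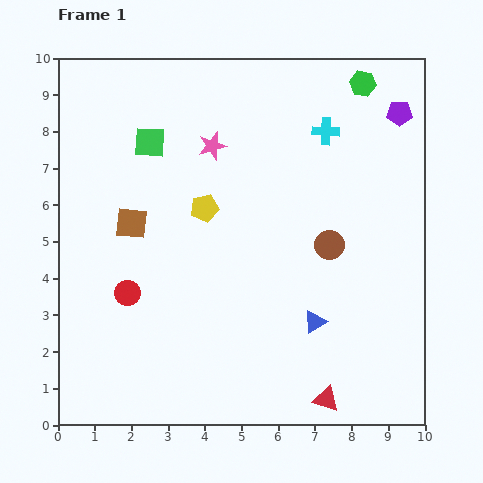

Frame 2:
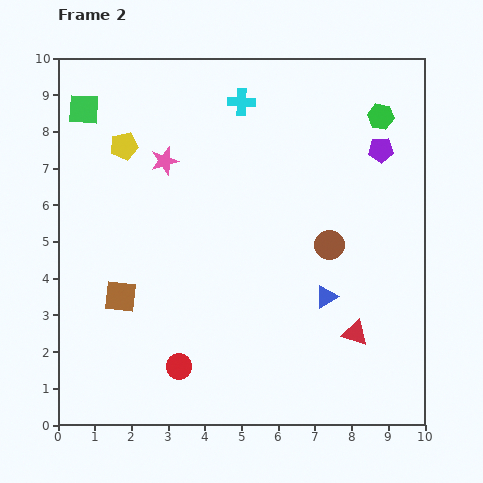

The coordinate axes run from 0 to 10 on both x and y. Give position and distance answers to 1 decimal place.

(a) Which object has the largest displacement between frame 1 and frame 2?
the yellow pentagon

(moved 2.8; next 2.4)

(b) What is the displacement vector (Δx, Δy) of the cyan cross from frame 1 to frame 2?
(-2.3, 0.8)

The cyan cross was at (7.3, 8.0) in frame 1 and (5.0, 8.8) in frame 2.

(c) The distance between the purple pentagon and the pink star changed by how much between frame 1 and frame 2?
+0.7

Distance in frame 1: 5.2. Distance in frame 2: 5.9.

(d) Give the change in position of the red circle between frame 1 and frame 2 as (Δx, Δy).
(1.4, -2.0)

The red circle was at (1.9, 3.6) in frame 1 and (3.3, 1.6) in frame 2.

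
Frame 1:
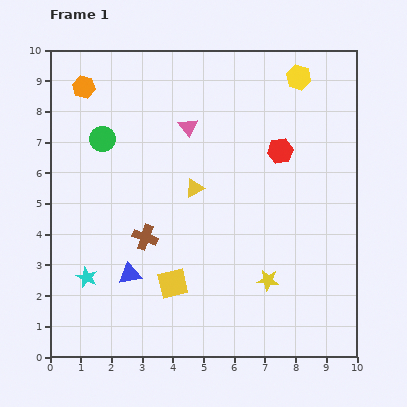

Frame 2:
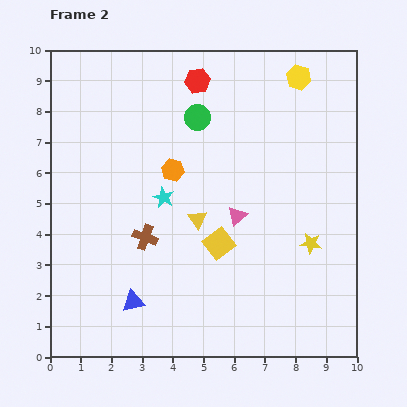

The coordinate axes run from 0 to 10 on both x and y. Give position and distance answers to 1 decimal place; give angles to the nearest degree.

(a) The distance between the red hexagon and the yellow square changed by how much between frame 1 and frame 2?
-0.2

Distance in frame 1: 5.5. Distance in frame 2: 5.3.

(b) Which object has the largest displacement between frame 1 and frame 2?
the orange hexagon

(moved 4.0; next 3.6)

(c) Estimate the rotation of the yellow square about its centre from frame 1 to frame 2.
24° counter-clockwise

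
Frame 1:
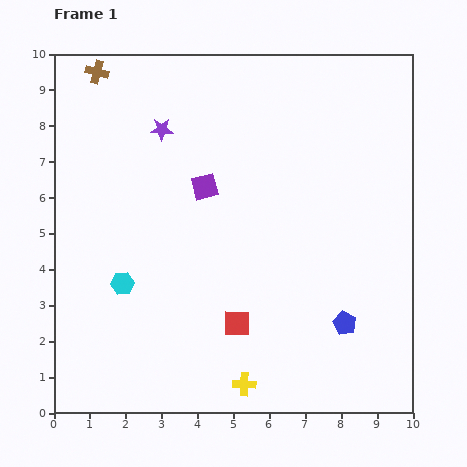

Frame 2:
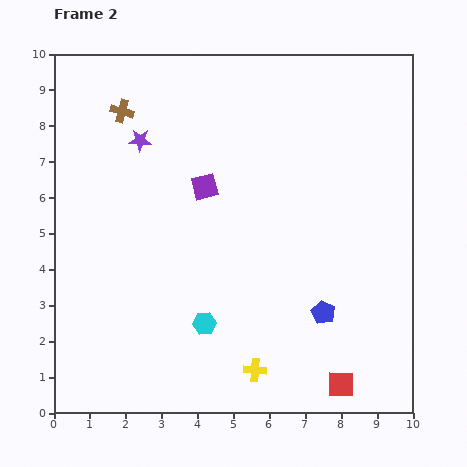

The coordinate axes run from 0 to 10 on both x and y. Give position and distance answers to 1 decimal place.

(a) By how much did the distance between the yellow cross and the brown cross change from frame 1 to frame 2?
-1.5

Distance in frame 1: 9.6. Distance in frame 2: 8.1.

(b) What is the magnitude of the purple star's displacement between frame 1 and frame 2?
0.7

The purple star moved from (3.0, 7.9) to (2.4, 7.6), a distance of √(0.6² + 0.3²) ≈ 0.7.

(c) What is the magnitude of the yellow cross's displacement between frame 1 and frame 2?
0.5

The yellow cross moved from (5.3, 0.8) to (5.6, 1.2), a distance of √(0.3² + 0.4²) ≈ 0.5.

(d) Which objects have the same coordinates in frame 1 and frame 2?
the purple square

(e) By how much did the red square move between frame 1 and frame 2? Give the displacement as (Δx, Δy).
(2.9, -1.7)

The red square was at (5.1, 2.5) in frame 1 and (8.0, 0.8) in frame 2.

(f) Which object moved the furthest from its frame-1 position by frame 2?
the red square

(moved 3.4; next 2.5)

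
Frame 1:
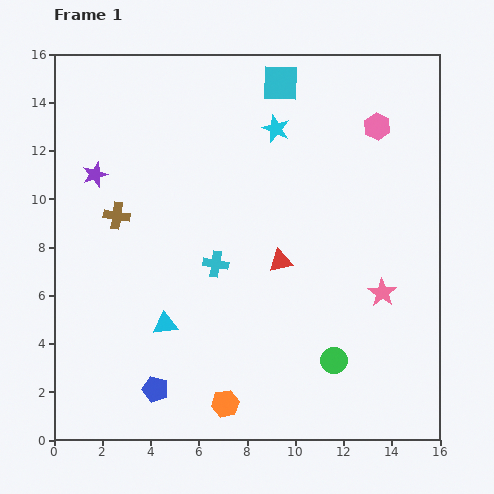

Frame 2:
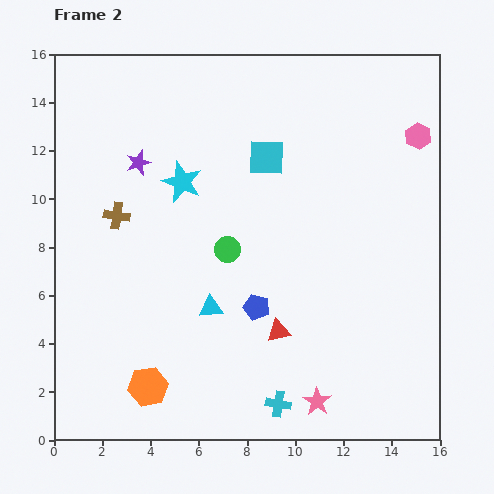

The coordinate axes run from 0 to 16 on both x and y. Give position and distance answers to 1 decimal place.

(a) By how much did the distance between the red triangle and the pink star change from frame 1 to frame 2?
-1.1

Distance in frame 1: 4.4. Distance in frame 2: 3.3.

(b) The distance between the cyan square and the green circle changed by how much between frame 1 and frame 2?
-7.6

Distance in frame 1: 11.7. Distance in frame 2: 4.1.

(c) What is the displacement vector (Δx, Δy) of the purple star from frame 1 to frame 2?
(1.8, 0.5)

The purple star was at (1.7, 11.0) in frame 1 and (3.5, 11.5) in frame 2.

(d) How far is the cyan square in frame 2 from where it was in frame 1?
3.2

The cyan square moved from (9.4, 14.8) to (8.8, 11.7), a distance of √(0.6² + 3.1²) ≈ 3.2.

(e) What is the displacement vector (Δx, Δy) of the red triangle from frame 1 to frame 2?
(-0.1, -2.9)

The red triangle was at (9.4, 7.4) in frame 1 and (9.3, 4.5) in frame 2.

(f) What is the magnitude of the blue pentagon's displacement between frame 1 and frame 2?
5.4

The blue pentagon moved from (4.2, 2.1) to (8.4, 5.5), a distance of √(4.2² + 3.4²) ≈ 5.4.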